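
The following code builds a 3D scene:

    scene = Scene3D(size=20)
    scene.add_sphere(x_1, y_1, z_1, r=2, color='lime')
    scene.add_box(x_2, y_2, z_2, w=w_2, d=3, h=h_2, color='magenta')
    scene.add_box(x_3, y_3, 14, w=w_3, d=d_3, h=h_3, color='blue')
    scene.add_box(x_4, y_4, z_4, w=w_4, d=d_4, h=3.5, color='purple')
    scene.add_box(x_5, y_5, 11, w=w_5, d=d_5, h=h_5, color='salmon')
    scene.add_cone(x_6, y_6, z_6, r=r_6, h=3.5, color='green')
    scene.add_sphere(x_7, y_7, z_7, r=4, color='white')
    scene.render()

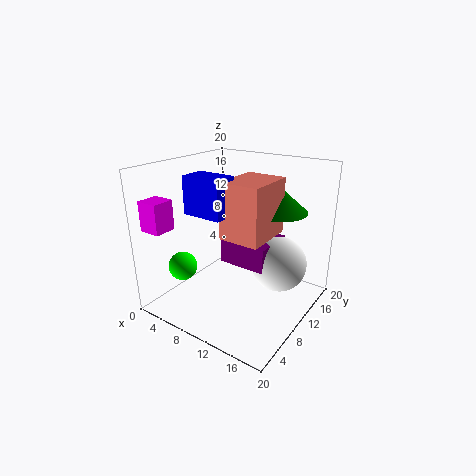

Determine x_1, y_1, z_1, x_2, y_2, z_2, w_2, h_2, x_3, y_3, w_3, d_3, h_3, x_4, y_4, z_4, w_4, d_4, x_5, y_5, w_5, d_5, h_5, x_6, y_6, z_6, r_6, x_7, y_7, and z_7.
x_1 = 4, y_1 = 5, z_1 = 6, x_2 = 1, y_2 = 1, z_2 = 12, w_2 = 3, h_2 = 4, x_3 = 5, y_3 = 5, w_3 = 5.5, d_3 = 3.5, h_3 = 5, x_4 = 7, y_4 = 10, z_4 = 5.5, w_4 = 7, d_4 = 6.5, x_5 = 9.5, y_5 = 6.5, w_5 = 5.5, d_5 = 7, h_5 = 7.5, x_6 = 14, y_6 = 14, z_6 = 13.5, r_6 = 4, x_7 = 14.5, y_7 = 14, z_7 = 5.5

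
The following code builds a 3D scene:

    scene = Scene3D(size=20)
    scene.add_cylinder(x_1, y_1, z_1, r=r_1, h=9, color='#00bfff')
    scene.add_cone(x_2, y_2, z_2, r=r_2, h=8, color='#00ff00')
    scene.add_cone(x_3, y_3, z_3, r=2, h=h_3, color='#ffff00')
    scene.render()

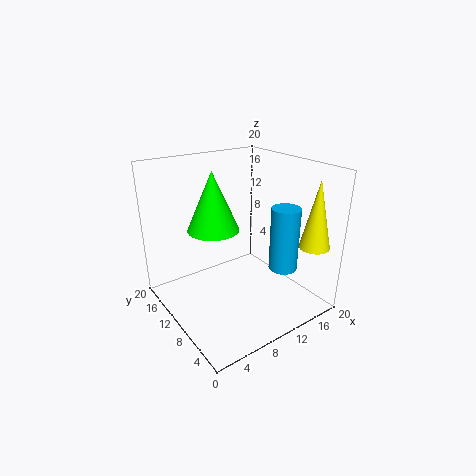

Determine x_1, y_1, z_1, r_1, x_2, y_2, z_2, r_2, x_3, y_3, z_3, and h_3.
x_1 = 15, y_1 = 6, z_1 = 5.5, r_1 = 2, x_2 = 7, y_2 = 11.5, z_2 = 11.5, r_2 = 3.5, x_3 = 16.5, y_3 = 2, z_3 = 10, h_3 = 9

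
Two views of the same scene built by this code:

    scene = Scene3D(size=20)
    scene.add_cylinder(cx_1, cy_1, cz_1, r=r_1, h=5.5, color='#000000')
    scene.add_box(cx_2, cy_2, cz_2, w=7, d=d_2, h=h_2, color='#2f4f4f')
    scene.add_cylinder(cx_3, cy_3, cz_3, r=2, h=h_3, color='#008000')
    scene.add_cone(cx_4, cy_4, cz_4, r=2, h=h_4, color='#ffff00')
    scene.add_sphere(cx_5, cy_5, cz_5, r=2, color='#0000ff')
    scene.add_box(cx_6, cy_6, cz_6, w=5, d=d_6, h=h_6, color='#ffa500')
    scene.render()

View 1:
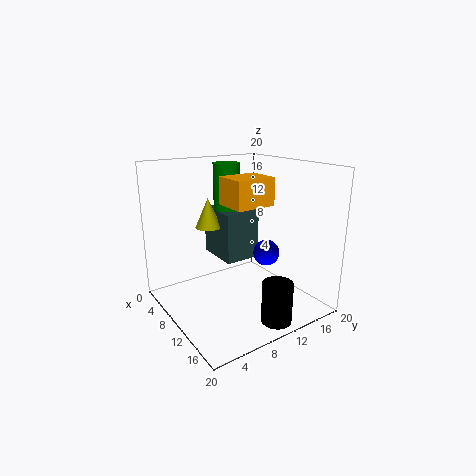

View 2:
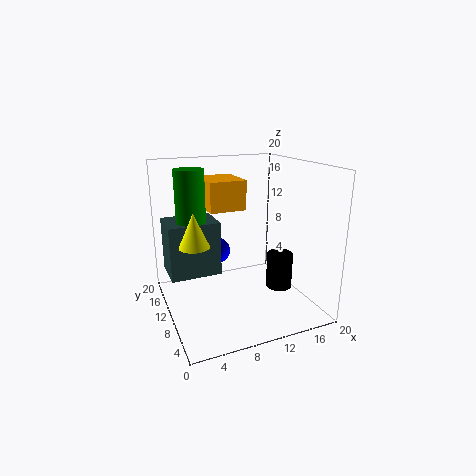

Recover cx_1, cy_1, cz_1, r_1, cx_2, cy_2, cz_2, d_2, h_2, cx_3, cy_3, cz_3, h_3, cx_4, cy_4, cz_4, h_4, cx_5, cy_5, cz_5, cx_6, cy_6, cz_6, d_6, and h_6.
cx_1 = 17.5
cy_1 = 11
cz_1 = 0.5
r_1 = 2
cx_2 = 0.5
cy_2 = 10
cz_2 = 5
d_2 = 5.5
h_2 = 7.5
cx_3 = 4
cy_3 = 12
cz_3 = 11
h_3 = 8.5
cx_4 = 3.5
cy_4 = 9
cz_4 = 10
h_4 = 4.5
cx_5 = 9
cy_5 = 16
cz_5 = 6
cx_6 = 6
cy_6 = 9.5
cz_6 = 14
d_6 = 6
h_6 = 4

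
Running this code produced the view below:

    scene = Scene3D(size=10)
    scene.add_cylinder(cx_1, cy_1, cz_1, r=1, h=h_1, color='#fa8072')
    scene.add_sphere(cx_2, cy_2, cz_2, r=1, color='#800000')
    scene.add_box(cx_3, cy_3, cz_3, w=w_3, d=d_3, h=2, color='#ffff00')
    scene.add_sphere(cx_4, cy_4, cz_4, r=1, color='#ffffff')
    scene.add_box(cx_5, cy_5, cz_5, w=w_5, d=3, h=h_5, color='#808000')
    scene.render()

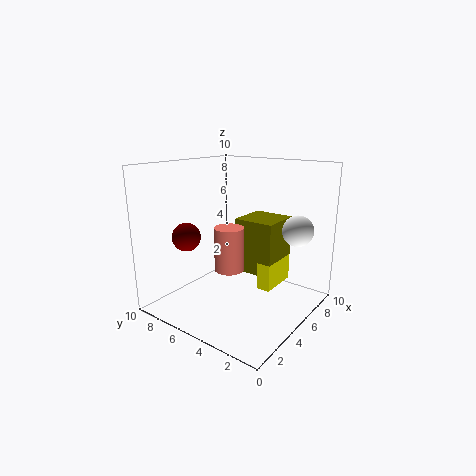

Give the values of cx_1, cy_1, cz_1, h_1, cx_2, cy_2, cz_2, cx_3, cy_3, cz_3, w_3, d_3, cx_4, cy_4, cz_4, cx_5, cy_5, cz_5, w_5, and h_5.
cx_1 = 4; cy_1 = 5; cz_1 = 3; h_1 = 3; cx_2 = 3; cy_2 = 8; cz_2 = 5; cx_3 = 6; cy_3 = 3; cz_3 = 1; w_3 = 3; d_3 = 1; cx_4 = 6; cy_4 = 1; cz_4 = 6; cx_5 = 6; cy_5 = 3; cz_5 = 2; w_5 = 3; h_5 = 4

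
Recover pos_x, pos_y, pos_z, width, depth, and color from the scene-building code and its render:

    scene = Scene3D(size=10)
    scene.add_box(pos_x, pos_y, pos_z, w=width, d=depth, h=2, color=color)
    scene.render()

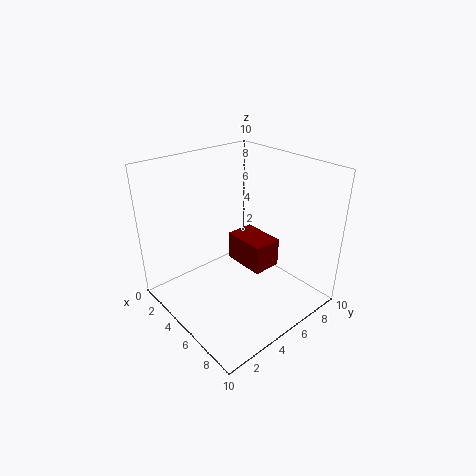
pos_x = 4; pos_y = 5; pos_z = 3; width = 3; depth = 2; color = 'maroon'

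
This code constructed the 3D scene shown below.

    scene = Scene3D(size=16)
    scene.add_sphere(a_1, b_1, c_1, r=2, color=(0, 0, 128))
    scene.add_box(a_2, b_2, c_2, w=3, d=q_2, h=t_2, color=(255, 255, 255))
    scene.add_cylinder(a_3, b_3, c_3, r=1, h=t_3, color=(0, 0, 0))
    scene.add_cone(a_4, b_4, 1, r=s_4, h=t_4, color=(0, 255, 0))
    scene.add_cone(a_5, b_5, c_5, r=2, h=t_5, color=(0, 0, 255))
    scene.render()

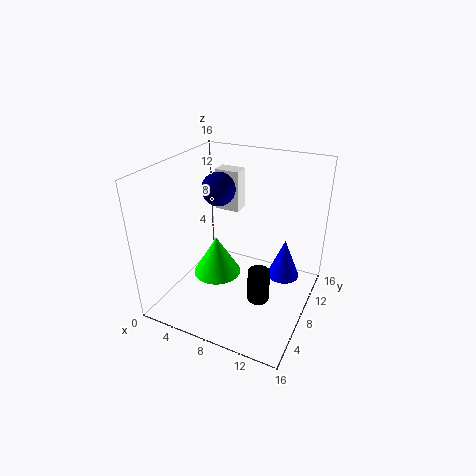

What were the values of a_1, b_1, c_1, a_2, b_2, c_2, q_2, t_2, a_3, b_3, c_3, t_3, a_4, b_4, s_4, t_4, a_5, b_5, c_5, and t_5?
a_1 = 4
b_1 = 11
c_1 = 12
a_2 = 3
b_2 = 12
c_2 = 9
q_2 = 2
t_2 = 5
a_3 = 13
b_3 = 2
c_3 = 6
t_3 = 3
a_4 = 4
b_4 = 10
s_4 = 3
t_4 = 5
a_5 = 12
b_5 = 13
c_5 = 1
t_5 = 5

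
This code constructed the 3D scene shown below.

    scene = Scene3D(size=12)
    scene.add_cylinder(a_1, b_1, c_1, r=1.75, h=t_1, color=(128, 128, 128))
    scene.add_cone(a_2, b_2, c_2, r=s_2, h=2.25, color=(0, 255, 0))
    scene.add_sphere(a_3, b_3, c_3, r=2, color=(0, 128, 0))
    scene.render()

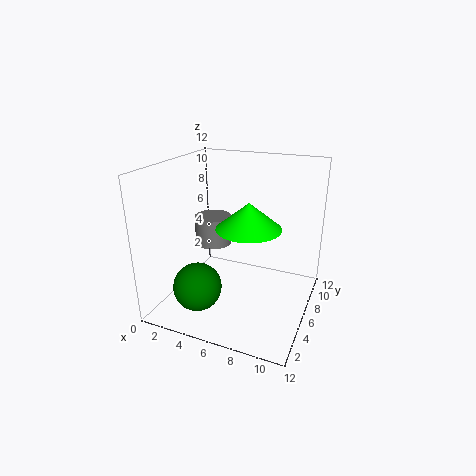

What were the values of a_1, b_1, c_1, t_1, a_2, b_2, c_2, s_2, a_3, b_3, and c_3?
a_1 = 2, b_1 = 9.25, c_1 = 3.5, t_1 = 2.75, a_2 = 6.75, b_2 = 6.5, c_2 = 6.75, s_2 = 2.75, a_3 = 3.5, b_3 = 3.25, c_3 = 2.25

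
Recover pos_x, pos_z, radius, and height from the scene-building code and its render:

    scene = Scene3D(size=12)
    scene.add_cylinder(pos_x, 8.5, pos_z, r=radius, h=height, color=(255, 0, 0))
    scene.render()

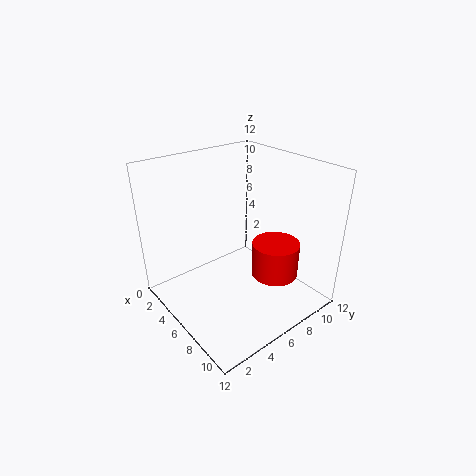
pos_x = 8
pos_z = 2.5
radius = 2
height = 3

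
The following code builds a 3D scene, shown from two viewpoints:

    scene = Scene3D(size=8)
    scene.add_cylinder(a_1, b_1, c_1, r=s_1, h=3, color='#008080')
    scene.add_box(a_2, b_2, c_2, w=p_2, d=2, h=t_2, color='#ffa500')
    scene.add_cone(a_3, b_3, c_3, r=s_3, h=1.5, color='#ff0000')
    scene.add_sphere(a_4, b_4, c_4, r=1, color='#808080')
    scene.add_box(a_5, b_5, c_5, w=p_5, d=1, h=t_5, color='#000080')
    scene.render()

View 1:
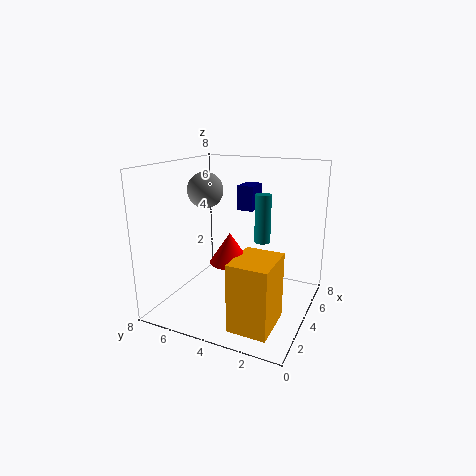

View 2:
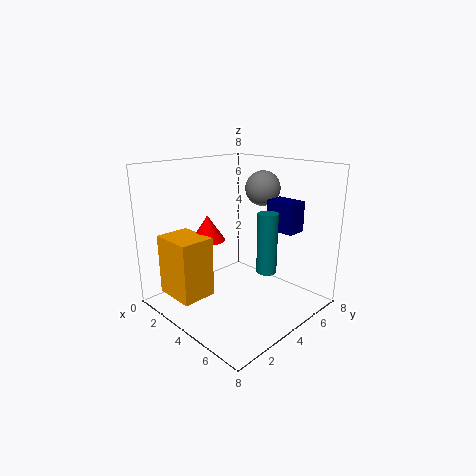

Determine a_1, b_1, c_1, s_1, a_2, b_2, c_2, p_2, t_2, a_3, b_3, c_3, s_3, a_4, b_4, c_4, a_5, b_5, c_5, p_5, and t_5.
a_1 = 6.5, b_1 = 3.5, c_1 = 3, s_1 = 0.5, a_2 = 0.5, b_2 = 1, c_2 = 0.5, p_2 = 2.5, t_2 = 3.5, a_3 = 2, b_3 = 3.5, c_3 = 3.5, s_3 = 1, a_4 = 4, b_4 = 6, c_4 = 6.5, a_5 = 6, b_5 = 4, c_5 = 5, p_5 = 1.5, t_5 = 1.5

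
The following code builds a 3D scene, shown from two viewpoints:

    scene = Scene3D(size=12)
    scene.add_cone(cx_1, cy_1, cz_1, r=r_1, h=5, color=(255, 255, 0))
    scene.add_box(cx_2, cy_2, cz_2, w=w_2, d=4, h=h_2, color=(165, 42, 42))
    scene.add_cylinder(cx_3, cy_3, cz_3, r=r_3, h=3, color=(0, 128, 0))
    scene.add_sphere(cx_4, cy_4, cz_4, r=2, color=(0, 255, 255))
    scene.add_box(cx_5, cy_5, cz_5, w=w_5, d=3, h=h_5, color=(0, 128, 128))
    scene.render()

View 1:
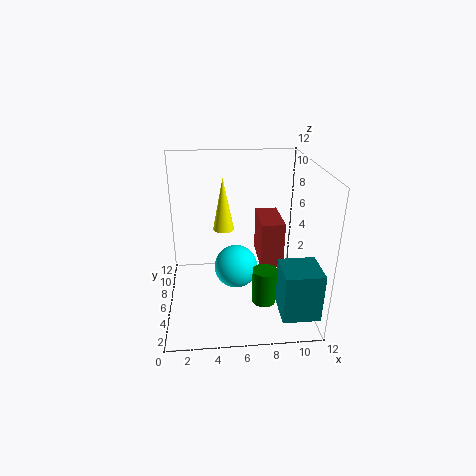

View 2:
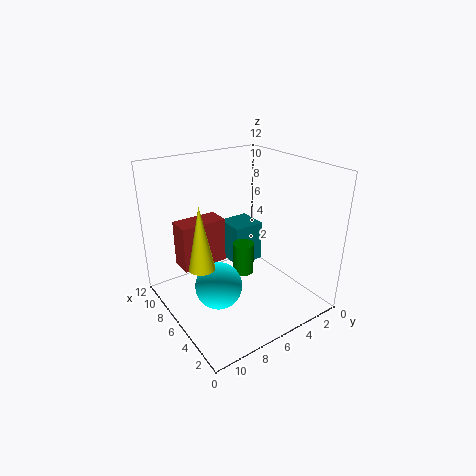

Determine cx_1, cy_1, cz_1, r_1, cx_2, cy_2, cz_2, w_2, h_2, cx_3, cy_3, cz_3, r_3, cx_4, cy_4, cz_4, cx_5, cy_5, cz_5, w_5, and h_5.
cx_1 = 5; cy_1 = 10; cz_1 = 5; r_1 = 1; cx_2 = 8; cy_2 = 6; cz_2 = 3; w_2 = 2; h_2 = 4; cx_3 = 8; cy_3 = 4; cz_3 = 1; r_3 = 1; cx_4 = 6; cy_4 = 8; cz_4 = 2; cx_5 = 9; cy_5 = 1; cz_5 = 1; w_5 = 3; h_5 = 4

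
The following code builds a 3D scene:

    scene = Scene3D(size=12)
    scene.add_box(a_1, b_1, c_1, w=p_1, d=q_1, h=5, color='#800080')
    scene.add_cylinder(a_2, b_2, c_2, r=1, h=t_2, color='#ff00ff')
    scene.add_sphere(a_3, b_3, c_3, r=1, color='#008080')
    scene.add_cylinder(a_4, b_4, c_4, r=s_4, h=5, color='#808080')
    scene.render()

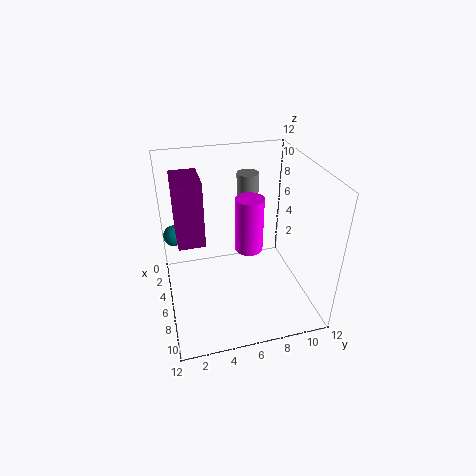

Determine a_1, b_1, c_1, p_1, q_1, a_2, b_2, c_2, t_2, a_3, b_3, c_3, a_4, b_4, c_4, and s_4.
a_1 = 5; b_1 = 1; c_1 = 7; p_1 = 3; q_1 = 2; a_2 = 9; b_2 = 6; c_2 = 7; t_2 = 4; a_3 = 1; b_3 = 1; c_3 = 4; a_4 = 2; b_4 = 8; c_4 = 5; s_4 = 1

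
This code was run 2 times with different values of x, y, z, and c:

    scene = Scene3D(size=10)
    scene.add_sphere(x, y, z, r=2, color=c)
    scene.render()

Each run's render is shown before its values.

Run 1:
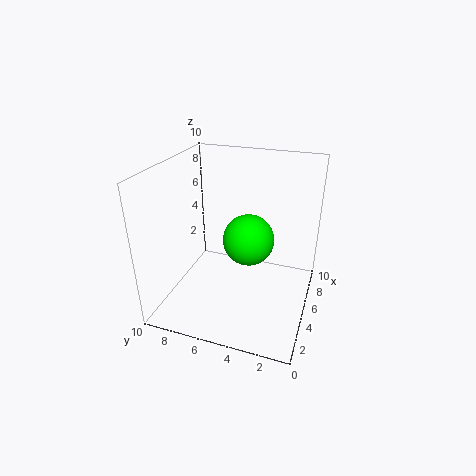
x = 7.5; y = 5; z = 3.5; c = 'lime'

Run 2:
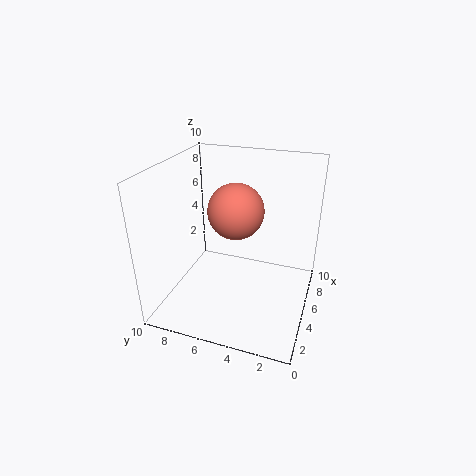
x = 6; y = 5.5; z = 6.5; c = 'salmon'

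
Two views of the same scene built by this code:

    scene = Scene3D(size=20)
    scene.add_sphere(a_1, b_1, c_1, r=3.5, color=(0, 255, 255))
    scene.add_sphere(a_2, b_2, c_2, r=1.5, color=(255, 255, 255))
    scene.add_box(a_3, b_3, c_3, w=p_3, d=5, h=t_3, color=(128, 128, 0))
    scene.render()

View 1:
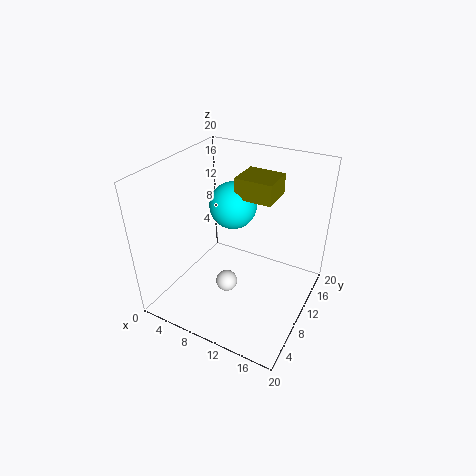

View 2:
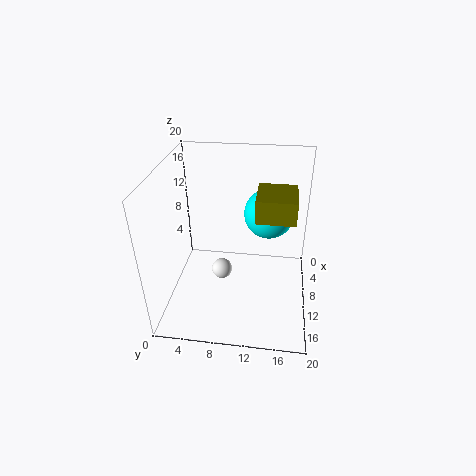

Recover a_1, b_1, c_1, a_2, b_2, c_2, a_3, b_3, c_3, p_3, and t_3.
a_1 = 7; b_1 = 14; c_1 = 12.5; a_2 = 9.5; b_2 = 7.5; c_2 = 4; a_3 = 8; b_3 = 12.5; c_3 = 14.5; p_3 = 5.5; t_3 = 3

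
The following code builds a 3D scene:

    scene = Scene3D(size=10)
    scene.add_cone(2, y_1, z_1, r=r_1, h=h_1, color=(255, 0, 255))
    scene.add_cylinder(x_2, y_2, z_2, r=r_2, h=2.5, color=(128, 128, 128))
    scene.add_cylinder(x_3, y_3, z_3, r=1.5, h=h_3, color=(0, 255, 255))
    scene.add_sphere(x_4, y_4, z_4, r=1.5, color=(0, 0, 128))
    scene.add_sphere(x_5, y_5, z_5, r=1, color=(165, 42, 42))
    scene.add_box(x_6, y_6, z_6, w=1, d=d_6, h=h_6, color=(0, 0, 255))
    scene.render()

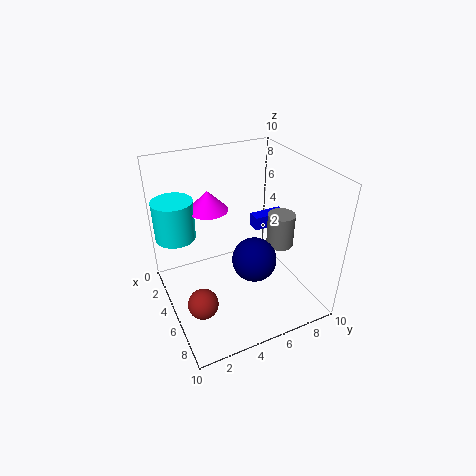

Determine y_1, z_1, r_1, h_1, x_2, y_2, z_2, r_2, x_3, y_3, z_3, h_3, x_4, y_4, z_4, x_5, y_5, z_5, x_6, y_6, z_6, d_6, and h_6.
y_1 = 4; z_1 = 6; r_1 = 1.5; h_1 = 1.5; x_2 = 5; y_2 = 8.5; z_2 = 3.5; r_2 = 1; x_3 = 1.5; y_3 = 1.5; z_3 = 4; h_3 = 3; x_4 = 6.5; y_4 = 5.5; z_4 = 4; x_5 = 7; y_5 = 1.5; z_5 = 2; x_6 = 3; y_6 = 7; z_6 = 4.5; d_6 = 2.5; h_6 = 1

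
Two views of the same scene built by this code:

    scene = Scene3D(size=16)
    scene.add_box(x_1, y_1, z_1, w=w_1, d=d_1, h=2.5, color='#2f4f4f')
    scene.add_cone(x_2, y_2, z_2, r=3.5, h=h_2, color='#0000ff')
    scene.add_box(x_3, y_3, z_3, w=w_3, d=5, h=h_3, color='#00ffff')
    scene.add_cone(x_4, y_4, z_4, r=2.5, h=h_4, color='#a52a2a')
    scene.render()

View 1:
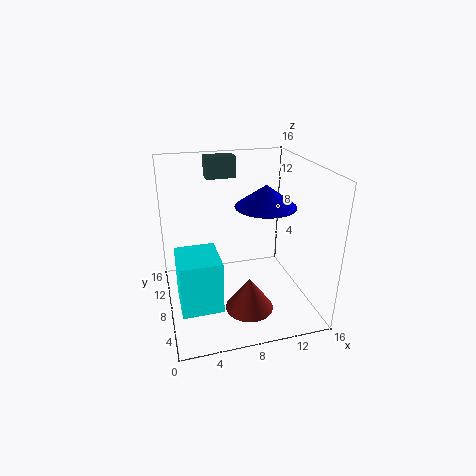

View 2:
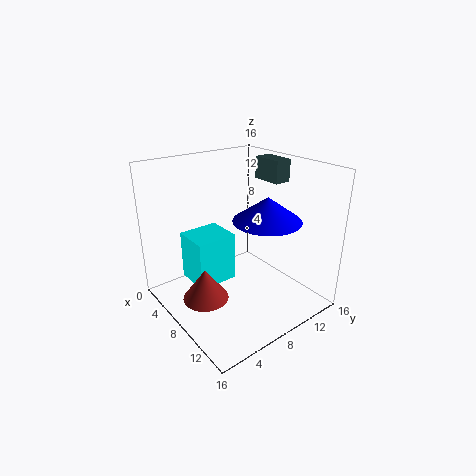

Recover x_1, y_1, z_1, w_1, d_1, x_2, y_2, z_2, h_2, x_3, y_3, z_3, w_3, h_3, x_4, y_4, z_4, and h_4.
x_1 = 5.5
y_1 = 12.5
z_1 = 13.5
w_1 = 3.5
d_1 = 2
x_2 = 11.5
y_2 = 9
z_2 = 11
h_2 = 2.5
x_3 = 1
y_3 = 4.5
z_3 = 1
w_3 = 4.5
h_3 = 6
x_4 = 8
y_4 = 3.5
z_4 = 2
h_4 = 3.5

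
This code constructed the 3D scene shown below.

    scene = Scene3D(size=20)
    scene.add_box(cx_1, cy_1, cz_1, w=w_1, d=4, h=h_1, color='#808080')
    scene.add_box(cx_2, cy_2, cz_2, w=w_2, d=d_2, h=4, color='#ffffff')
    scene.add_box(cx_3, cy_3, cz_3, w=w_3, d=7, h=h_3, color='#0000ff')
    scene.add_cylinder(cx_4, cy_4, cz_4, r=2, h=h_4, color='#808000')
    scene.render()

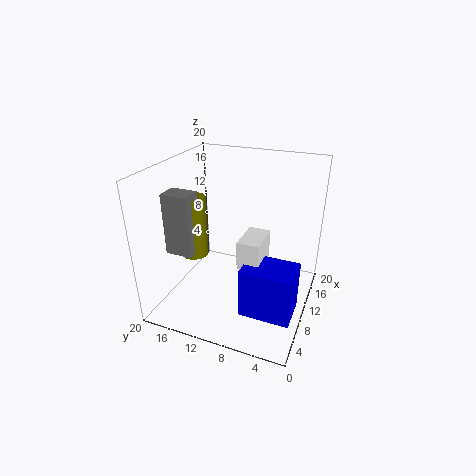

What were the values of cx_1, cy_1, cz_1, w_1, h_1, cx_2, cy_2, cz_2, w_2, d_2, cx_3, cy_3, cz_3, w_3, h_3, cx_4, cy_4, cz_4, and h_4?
cx_1 = 7
cy_1 = 16
cz_1 = 7
w_1 = 3
h_1 = 9
cx_2 = 7
cy_2 = 6
cz_2 = 7
w_2 = 5
d_2 = 3
cx_3 = 5
cy_3 = 1
cz_3 = 1
w_3 = 5
h_3 = 7
cx_4 = 10
cy_4 = 17
cz_4 = 6
h_4 = 9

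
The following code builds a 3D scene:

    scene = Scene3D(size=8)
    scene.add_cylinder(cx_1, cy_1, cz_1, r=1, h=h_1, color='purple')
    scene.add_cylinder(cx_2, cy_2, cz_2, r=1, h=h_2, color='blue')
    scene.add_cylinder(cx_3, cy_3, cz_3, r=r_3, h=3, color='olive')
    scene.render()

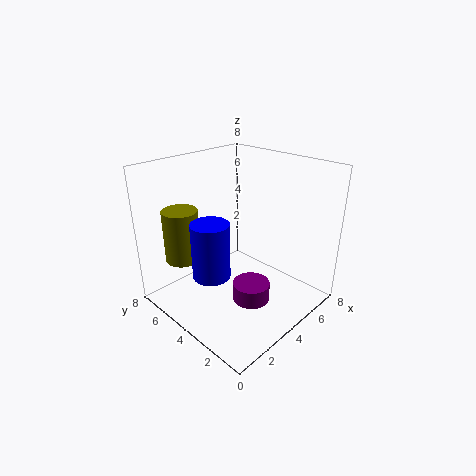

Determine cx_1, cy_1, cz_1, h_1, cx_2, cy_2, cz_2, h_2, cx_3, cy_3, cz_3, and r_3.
cx_1 = 3.5
cy_1 = 2.5
cz_1 = 1
h_1 = 1
cx_2 = 2
cy_2 = 4
cz_2 = 2.5
h_2 = 3
cx_3 = 2
cy_3 = 6.5
cz_3 = 2.5
r_3 = 1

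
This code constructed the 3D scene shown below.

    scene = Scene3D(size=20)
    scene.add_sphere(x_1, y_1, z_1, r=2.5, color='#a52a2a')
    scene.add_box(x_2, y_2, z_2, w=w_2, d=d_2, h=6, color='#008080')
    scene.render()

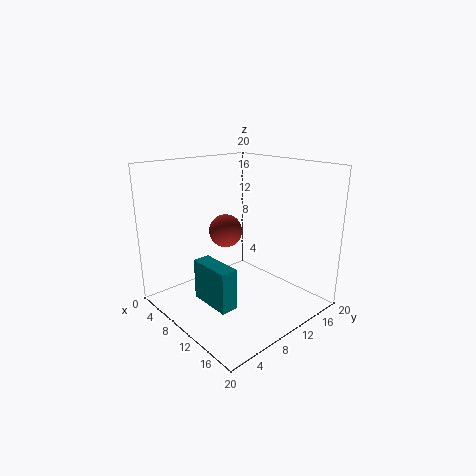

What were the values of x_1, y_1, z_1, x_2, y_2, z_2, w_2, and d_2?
x_1 = 5.5
y_1 = 11.5
z_1 = 9.5
x_2 = 5.5
y_2 = 5.5
z_2 = 0.5
w_2 = 6.5
d_2 = 2.5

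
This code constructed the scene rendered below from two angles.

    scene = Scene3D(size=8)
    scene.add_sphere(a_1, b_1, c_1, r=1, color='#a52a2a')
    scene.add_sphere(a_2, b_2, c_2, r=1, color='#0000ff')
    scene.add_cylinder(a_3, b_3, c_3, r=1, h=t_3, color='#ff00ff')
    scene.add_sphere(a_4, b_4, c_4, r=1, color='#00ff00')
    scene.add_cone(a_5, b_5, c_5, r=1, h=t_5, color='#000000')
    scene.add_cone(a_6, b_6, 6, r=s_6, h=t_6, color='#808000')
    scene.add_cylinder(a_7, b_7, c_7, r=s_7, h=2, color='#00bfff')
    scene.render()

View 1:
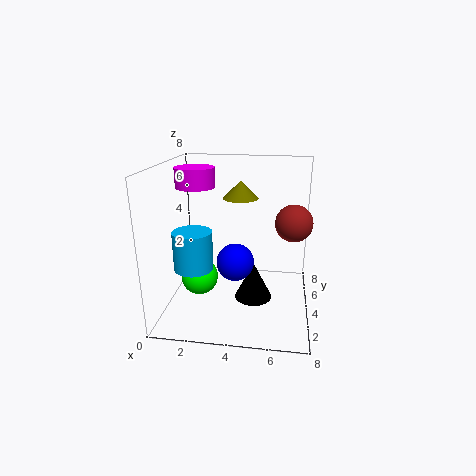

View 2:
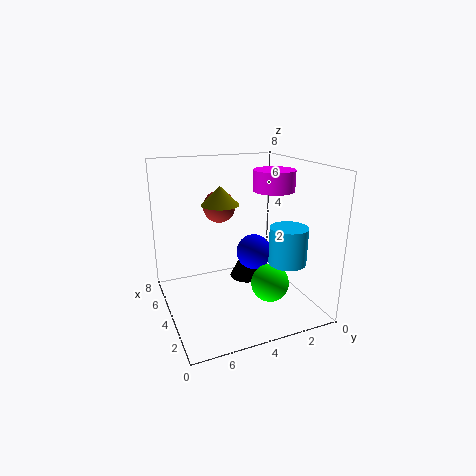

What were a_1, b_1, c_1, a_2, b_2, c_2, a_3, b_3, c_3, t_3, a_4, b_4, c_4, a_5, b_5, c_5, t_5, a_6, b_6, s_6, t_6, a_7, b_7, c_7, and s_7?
a_1 = 7, b_1 = 4, c_1 = 5, a_2 = 4, b_2 = 3, c_2 = 3, a_3 = 2, b_3 = 3, c_3 = 7, t_3 = 1, a_4 = 2, b_4 = 3, c_4 = 2, a_5 = 5, b_5 = 3, c_5 = 1, t_5 = 2, a_6 = 4, b_6 = 5, s_6 = 1, t_6 = 1, a_7 = 2, b_7 = 2, c_7 = 3, s_7 = 1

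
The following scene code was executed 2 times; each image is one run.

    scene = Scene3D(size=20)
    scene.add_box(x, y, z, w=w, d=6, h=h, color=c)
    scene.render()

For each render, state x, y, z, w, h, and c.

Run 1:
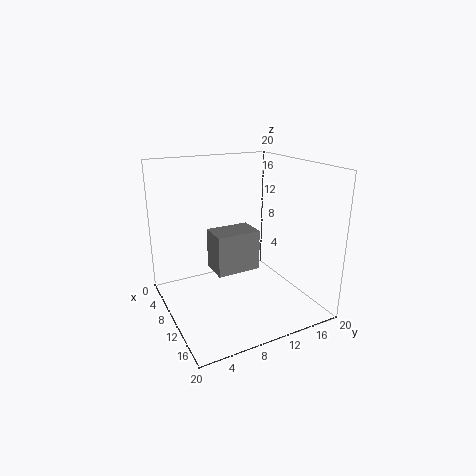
x = 8.5; y = 6; z = 6; w = 4; h = 5.5; c = 'gray'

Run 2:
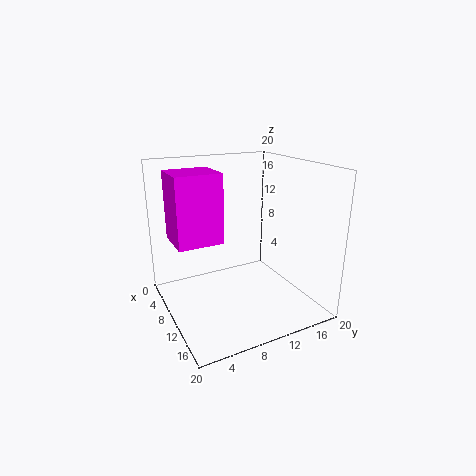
x = 6.5; y = 1; z = 10.5; w = 5.5; h = 9; c = 'magenta'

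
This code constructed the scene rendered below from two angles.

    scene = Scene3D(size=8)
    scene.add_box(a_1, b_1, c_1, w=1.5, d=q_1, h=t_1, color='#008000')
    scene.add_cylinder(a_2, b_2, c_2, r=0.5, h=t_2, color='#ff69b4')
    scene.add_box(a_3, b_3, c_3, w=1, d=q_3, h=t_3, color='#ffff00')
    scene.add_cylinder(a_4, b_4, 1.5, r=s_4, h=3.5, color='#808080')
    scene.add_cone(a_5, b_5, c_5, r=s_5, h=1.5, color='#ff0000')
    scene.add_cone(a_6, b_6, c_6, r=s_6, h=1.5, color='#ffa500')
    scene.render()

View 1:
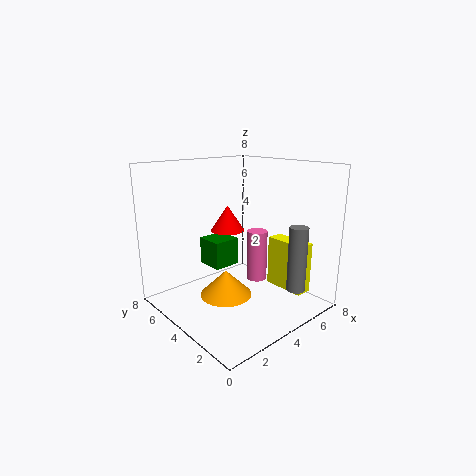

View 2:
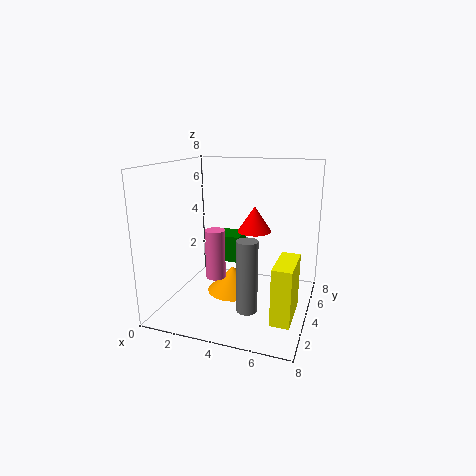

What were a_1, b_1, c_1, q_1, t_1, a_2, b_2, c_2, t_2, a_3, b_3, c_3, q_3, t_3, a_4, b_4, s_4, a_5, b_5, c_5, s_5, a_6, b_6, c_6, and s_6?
a_1 = 2.5; b_1 = 4; c_1 = 2.5; q_1 = 1.5; t_1 = 1.5; a_2 = 3.5; b_2 = 2; c_2 = 2.5; t_2 = 2.5; a_3 = 6.5; b_3 = 1.5; c_3 = 0.5; q_3 = 2.5; t_3 = 3; a_4 = 5.5; b_4 = 1; s_4 = 0.5; a_5 = 4.5; b_5 = 5.5; c_5 = 4; s_5 = 1; a_6 = 3.5; b_6 = 4.5; c_6 = 0.5; s_6 = 1.5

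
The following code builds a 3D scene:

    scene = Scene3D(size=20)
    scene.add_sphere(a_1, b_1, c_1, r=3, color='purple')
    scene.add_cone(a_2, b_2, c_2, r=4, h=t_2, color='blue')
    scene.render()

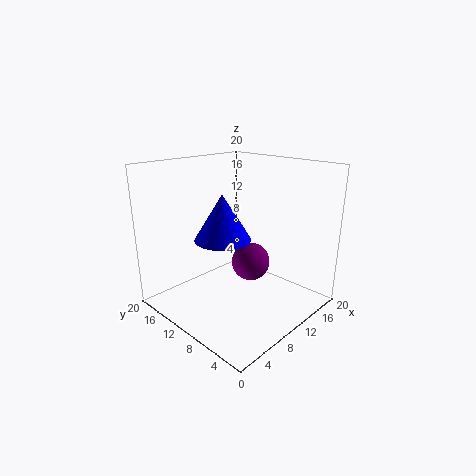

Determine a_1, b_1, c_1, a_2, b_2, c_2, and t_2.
a_1 = 15, b_1 = 12, c_1 = 4, a_2 = 9, b_2 = 12, c_2 = 9.5, t_2 = 6.5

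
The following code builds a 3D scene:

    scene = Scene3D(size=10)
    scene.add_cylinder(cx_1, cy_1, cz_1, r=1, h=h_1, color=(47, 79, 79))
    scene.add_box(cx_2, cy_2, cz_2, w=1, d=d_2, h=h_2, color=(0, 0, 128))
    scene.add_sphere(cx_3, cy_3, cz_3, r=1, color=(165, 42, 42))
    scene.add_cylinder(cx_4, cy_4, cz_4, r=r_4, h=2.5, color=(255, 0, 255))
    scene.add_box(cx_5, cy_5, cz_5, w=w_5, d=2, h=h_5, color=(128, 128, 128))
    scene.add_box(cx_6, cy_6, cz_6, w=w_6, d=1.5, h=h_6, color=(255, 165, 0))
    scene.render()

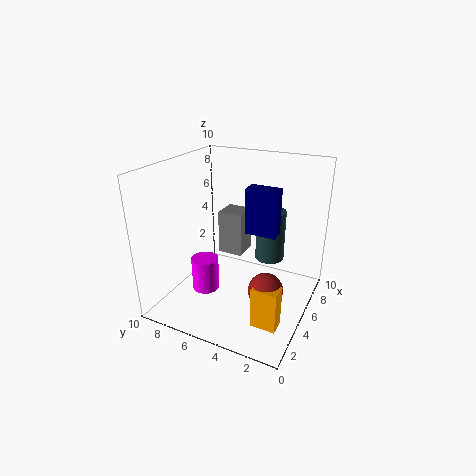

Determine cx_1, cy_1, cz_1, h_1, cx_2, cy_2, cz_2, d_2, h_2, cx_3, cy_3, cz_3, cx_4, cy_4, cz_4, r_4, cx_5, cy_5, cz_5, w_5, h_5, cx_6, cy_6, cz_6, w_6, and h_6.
cx_1 = 6
cy_1 = 3
cz_1 = 3.5
h_1 = 3.5
cx_2 = 4
cy_2 = 2
cz_2 = 6
d_2 = 2
h_2 = 3
cx_3 = 1.5
cy_3 = 1.5
cz_3 = 4
cx_4 = 4.5
cy_4 = 7.5
cz_4 = 0.5
r_4 = 1
cx_5 = 7.5
cy_5 = 6
cz_5 = 2
w_5 = 2
h_5 = 3.5
cx_6 = 0.5
cy_6 = 0.5
cz_6 = 2
w_6 = 1
h_6 = 2.5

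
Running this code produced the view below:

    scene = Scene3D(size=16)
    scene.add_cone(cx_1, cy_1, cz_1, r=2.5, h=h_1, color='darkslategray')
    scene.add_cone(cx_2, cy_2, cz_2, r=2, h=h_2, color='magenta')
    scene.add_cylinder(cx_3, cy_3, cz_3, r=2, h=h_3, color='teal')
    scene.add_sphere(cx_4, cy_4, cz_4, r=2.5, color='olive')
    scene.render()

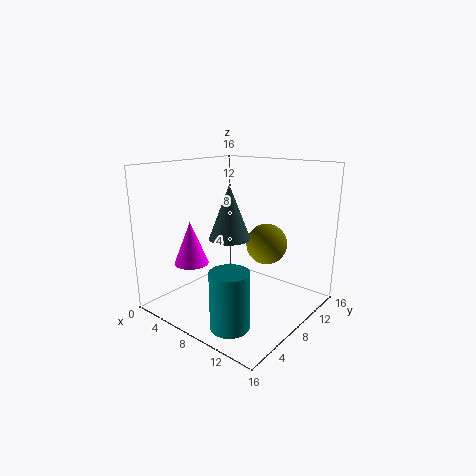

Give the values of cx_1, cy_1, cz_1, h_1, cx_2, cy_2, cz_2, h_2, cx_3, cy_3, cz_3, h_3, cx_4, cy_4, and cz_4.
cx_1 = 5.5, cy_1 = 9.5, cz_1 = 7, h_1 = 6.5, cx_2 = 3, cy_2 = 5.5, cz_2 = 4.5, h_2 = 5, cx_3 = 11, cy_3 = 3, cz_3 = 0.5, h_3 = 6, cx_4 = 8.5, cy_4 = 13, cz_4 = 6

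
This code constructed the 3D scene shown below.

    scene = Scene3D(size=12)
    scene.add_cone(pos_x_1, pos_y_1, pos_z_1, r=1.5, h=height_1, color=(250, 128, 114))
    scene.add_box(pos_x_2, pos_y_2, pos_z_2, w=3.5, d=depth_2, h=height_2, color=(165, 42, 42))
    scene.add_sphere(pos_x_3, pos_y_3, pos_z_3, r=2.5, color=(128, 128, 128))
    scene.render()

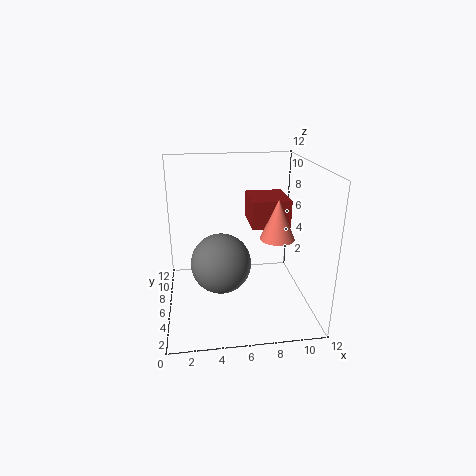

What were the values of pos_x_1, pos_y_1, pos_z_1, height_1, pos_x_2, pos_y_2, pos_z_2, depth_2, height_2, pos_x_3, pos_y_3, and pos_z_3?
pos_x_1 = 9.5; pos_y_1 = 6.5; pos_z_1 = 5.5; height_1 = 3.5; pos_x_2 = 7.5; pos_y_2 = 7.5; pos_z_2 = 6; depth_2 = 4; height_2 = 2.5; pos_x_3 = 4.5; pos_y_3 = 5.5; pos_z_3 = 4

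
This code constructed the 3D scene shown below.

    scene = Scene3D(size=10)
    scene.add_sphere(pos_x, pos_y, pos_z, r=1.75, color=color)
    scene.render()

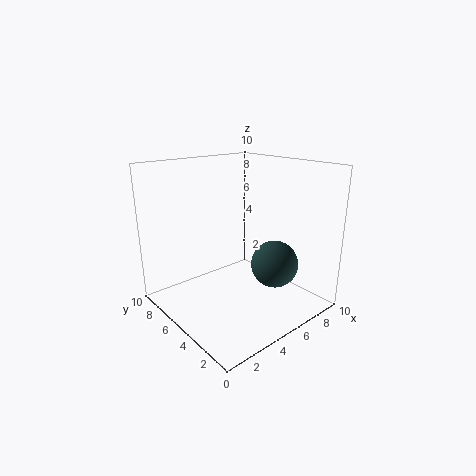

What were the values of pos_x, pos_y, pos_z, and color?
pos_x = 7.75
pos_y = 4
pos_z = 2.5
color = 'darkslategray'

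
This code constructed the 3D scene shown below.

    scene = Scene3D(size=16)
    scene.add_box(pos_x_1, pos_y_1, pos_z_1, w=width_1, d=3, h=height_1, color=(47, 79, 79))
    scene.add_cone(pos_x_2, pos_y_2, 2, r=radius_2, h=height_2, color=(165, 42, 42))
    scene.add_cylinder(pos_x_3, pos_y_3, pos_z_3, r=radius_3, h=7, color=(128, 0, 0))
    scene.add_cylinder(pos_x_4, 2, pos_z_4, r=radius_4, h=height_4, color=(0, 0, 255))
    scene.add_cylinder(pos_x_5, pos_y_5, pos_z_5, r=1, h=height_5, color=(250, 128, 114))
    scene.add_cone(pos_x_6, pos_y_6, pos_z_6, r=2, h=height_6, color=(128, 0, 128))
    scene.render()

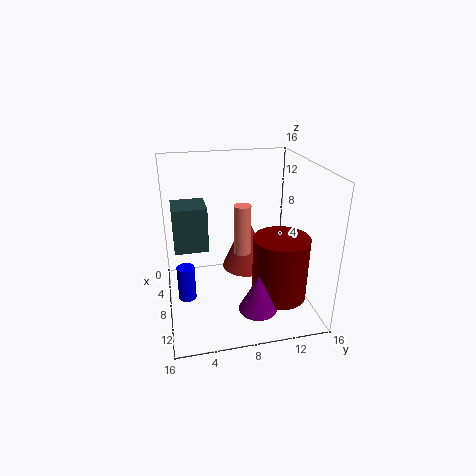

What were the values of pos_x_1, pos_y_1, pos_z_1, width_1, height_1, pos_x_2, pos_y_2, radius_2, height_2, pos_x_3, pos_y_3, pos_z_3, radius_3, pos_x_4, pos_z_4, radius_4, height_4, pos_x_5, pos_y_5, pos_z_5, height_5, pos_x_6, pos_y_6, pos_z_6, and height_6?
pos_x_1 = 11
pos_y_1 = 1
pos_z_1 = 10
width_1 = 3
height_1 = 4
pos_x_2 = 4
pos_y_2 = 10
radius_2 = 3
height_2 = 7
pos_x_3 = 11
pos_y_3 = 12
pos_z_3 = 2
radius_3 = 3
pos_x_4 = 8
pos_z_4 = 1
radius_4 = 1
height_4 = 4
pos_x_5 = 6
pos_y_5 = 9
pos_z_5 = 5
height_5 = 6
pos_x_6 = 13
pos_y_6 = 9
pos_z_6 = 2
height_6 = 4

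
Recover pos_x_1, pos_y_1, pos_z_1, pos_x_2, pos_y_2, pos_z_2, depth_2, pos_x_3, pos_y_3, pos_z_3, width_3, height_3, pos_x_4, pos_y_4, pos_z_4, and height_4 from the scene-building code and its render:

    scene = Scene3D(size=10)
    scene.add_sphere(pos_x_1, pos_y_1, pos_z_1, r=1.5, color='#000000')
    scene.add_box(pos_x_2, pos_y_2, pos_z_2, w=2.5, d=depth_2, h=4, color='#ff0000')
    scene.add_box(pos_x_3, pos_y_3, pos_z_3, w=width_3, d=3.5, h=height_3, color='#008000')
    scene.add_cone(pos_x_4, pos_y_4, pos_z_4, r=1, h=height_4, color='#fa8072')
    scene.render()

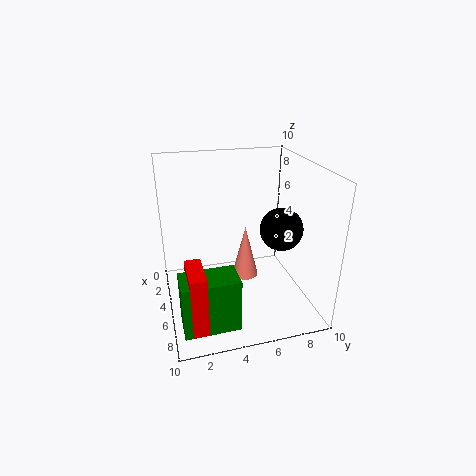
pos_x_1 = 5.5, pos_y_1 = 8, pos_z_1 = 5.5, pos_x_2 = 7, pos_y_2 = 1, pos_z_2 = 1, depth_2 = 1, pos_x_3 = 7.5, pos_y_3 = 0.5, pos_z_3 = 1, width_3 = 2, height_3 = 3.5, pos_x_4 = 3.5, pos_y_4 = 6, pos_z_4 = 1, height_4 = 4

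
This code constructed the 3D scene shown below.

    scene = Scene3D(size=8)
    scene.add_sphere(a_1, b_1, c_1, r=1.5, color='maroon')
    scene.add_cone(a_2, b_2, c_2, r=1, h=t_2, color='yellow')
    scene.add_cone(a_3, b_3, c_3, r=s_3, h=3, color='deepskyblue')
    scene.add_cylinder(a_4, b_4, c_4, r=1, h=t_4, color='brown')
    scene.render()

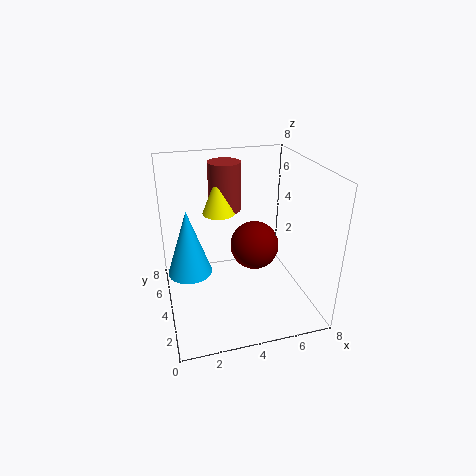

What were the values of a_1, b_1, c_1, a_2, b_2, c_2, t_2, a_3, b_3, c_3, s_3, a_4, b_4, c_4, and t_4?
a_1 = 5.5; b_1 = 5.5; c_1 = 2.5; a_2 = 3.5; b_2 = 6.5; c_2 = 4.5; t_2 = 2.5; a_3 = 1; b_3 = 1.5; c_3 = 4; s_3 = 1; a_4 = 4; b_4 = 7; c_4 = 4.5; t_4 = 3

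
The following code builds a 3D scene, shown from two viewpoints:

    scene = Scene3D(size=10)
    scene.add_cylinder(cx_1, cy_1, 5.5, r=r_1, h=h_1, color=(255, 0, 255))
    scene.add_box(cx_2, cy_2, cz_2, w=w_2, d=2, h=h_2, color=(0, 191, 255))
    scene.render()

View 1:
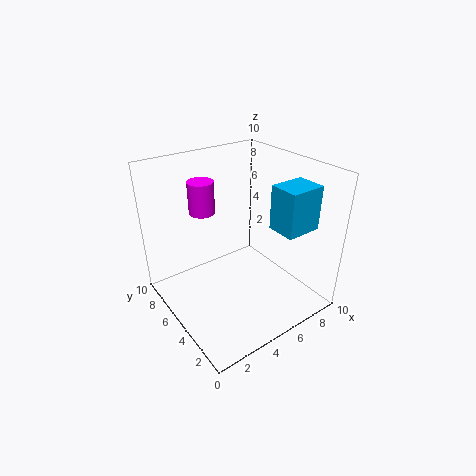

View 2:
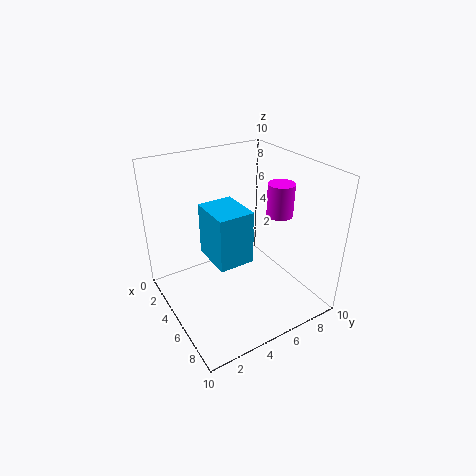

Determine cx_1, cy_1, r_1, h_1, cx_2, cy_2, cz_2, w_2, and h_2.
cx_1 = 4.5; cy_1 = 9; r_1 = 1; h_1 = 2.5; cx_2 = 6.5; cy_2 = 1.5; cz_2 = 6; w_2 = 2.5; h_2 = 3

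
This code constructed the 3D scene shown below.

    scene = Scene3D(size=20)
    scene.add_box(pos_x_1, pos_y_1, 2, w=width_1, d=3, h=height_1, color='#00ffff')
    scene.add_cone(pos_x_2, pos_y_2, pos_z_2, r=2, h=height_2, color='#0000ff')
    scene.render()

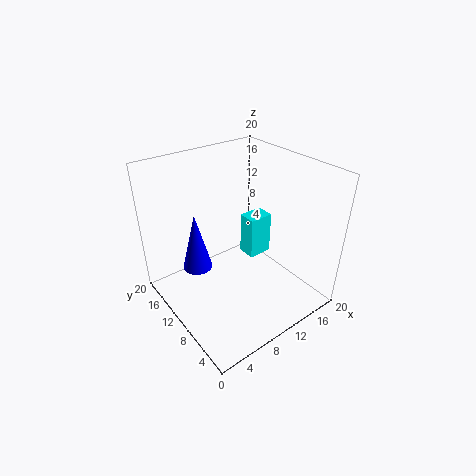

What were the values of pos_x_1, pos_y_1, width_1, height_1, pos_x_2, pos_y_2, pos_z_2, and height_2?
pos_x_1 = 15.5
pos_y_1 = 13.5
width_1 = 4
height_1 = 7
pos_x_2 = 4.5
pos_y_2 = 12
pos_z_2 = 6.5
height_2 = 8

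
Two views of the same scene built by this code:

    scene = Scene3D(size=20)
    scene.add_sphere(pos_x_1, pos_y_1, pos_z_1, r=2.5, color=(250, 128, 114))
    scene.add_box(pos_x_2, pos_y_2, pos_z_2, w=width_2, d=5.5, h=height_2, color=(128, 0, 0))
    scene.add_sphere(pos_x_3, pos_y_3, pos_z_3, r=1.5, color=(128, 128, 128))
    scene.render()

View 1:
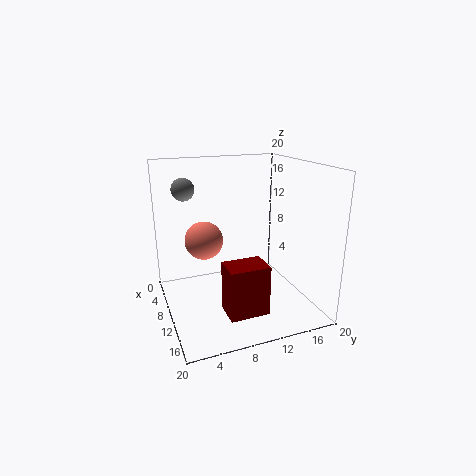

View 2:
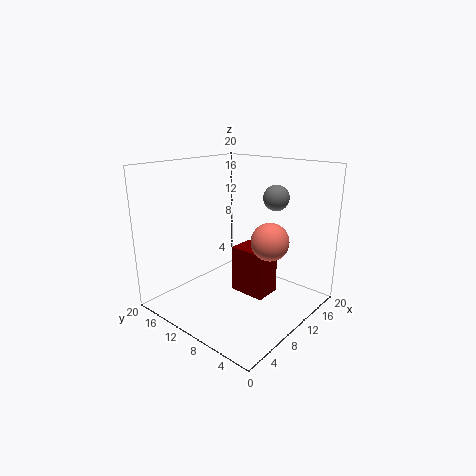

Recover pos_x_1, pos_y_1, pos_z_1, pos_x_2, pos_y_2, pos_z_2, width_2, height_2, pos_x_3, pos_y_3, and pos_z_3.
pos_x_1 = 10.5
pos_y_1 = 5
pos_z_1 = 10.5
pos_x_2 = 11.5
pos_y_2 = 7
pos_z_2 = 0.5
width_2 = 4
height_2 = 7
pos_x_3 = 8.5
pos_y_3 = 3
pos_z_3 = 17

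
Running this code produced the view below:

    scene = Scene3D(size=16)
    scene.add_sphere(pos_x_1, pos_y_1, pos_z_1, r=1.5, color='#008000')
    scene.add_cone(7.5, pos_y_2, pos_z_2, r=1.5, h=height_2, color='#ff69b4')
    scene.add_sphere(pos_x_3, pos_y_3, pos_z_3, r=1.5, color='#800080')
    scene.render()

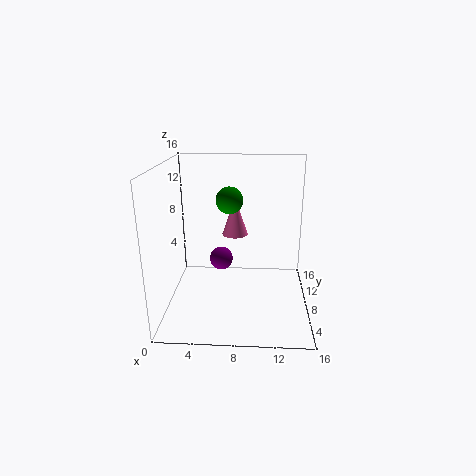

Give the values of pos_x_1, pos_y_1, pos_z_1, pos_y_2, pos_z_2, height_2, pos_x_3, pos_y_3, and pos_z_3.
pos_x_1 = 7; pos_y_1 = 9; pos_z_1 = 12; pos_y_2 = 10.5; pos_z_2 = 7.5; height_2 = 4.5; pos_x_3 = 5.5; pos_y_3 = 13; pos_z_3 = 3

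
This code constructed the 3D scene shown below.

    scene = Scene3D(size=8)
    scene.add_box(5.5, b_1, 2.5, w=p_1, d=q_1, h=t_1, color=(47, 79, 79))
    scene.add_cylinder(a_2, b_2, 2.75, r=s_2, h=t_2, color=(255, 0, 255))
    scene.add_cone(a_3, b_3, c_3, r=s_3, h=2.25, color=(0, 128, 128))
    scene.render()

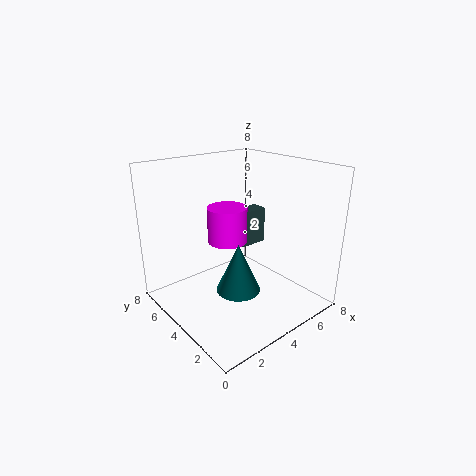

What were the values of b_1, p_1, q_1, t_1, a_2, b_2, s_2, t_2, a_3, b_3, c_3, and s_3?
b_1 = 5.25, p_1 = 1.75, q_1 = 1, t_1 = 2.25, a_2 = 5, b_2 = 6.25, s_2 = 1.25, t_2 = 2.25, a_3 = 1.75, b_3 = 1.25, c_3 = 3, s_3 = 1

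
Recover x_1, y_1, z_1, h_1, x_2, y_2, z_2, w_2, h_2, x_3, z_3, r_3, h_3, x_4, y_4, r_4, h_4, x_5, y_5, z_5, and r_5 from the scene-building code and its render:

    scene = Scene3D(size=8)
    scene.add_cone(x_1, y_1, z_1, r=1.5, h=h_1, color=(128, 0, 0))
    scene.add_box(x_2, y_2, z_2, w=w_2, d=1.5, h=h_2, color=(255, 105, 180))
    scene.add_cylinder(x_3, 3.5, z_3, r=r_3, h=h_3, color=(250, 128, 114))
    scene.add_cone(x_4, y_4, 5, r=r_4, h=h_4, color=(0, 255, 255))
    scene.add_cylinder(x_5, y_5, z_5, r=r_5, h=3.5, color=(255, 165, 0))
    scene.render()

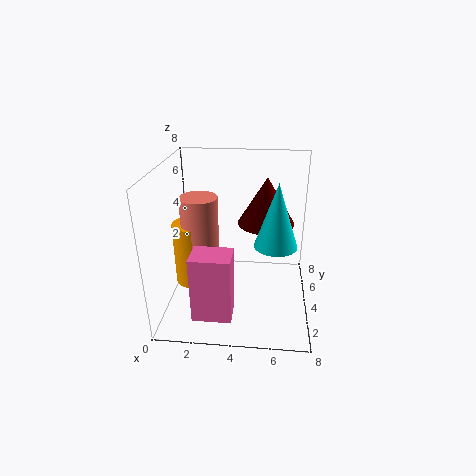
x_1 = 5.5
y_1 = 4
z_1 = 5
h_1 = 2.5
x_2 = 2
y_2 = 0.5
z_2 = 1
w_2 = 2
h_2 = 3.5
x_3 = 2
z_3 = 3.5
r_3 = 1
h_3 = 3
x_4 = 6
y_4 = 1.5
r_4 = 1
h_4 = 3
x_5 = 1.5
y_5 = 3.5
z_5 = 1.5
r_5 = 1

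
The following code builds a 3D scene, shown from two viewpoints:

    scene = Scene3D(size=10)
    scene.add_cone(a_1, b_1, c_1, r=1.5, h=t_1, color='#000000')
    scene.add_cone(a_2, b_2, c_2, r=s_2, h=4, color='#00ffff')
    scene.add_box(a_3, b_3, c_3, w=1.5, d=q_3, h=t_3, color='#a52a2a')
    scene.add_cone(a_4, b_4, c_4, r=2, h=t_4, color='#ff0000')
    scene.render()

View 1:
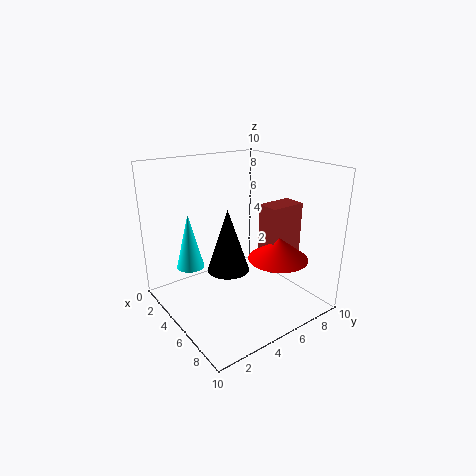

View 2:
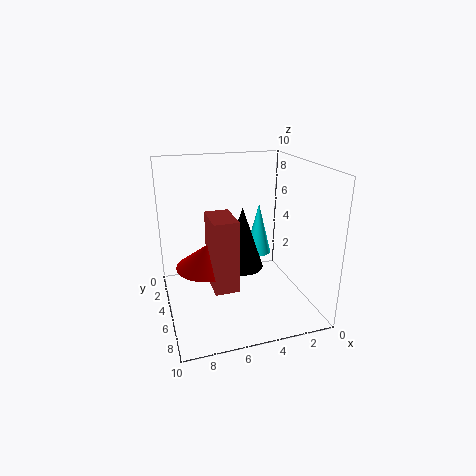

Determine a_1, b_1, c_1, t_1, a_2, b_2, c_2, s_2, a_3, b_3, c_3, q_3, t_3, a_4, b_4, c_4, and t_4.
a_1 = 4.5; b_1 = 4.5; c_1 = 2.5; t_1 = 4.5; a_2 = 2.5; b_2 = 2.5; c_2 = 2.5; s_2 = 1; a_3 = 6; b_3 = 6; c_3 = 3; q_3 = 2.5; t_3 = 4.5; a_4 = 7.5; b_4 = 6.5; c_4 = 4; t_4 = 1.5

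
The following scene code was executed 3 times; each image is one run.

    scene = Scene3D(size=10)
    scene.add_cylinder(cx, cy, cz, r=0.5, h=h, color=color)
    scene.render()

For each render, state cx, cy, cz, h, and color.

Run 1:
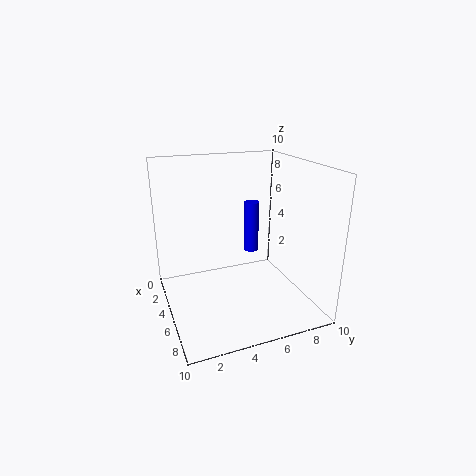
cx = 5, cy = 6, cz = 4, h = 3.5, color = 'blue'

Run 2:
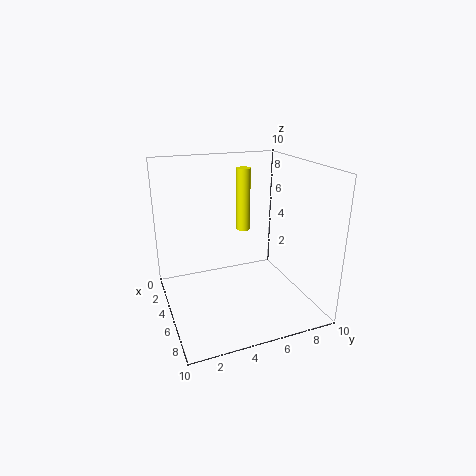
cx = 3.5, cy = 6, cz = 5, h = 4.5, color = 'yellow'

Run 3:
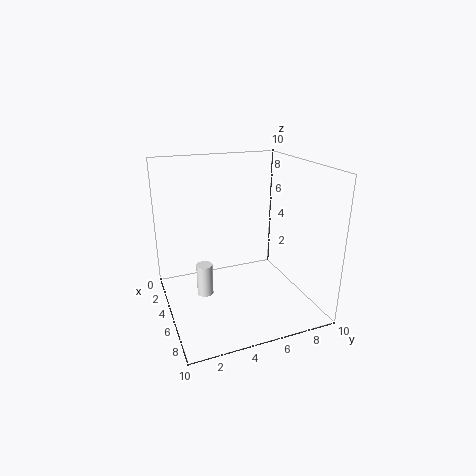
cx = 7, cy = 2, cz = 2.5, h = 2, color = 'white'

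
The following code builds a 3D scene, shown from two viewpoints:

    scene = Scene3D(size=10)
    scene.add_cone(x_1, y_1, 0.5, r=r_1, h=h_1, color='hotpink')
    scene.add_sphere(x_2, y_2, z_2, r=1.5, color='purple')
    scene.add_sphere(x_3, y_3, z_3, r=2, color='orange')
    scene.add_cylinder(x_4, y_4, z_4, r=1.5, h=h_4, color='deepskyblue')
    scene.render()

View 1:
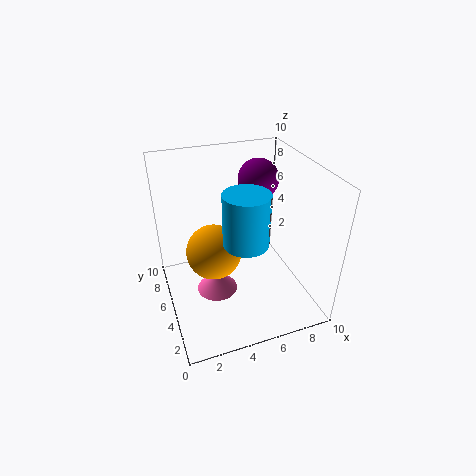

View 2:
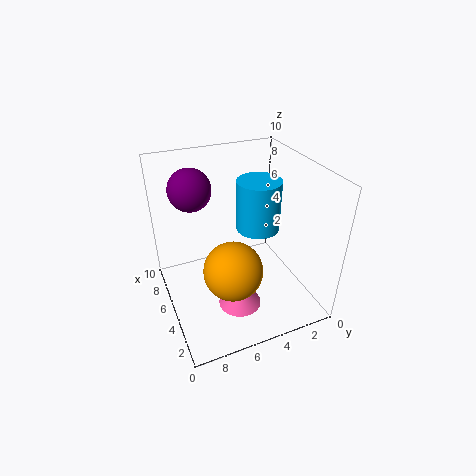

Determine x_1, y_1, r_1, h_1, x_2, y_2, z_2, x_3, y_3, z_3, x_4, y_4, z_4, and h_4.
x_1 = 3.5
y_1 = 5.5
r_1 = 1.5
h_1 = 1.5
x_2 = 7.5
y_2 = 7.5
z_2 = 8
x_3 = 3.5
y_3 = 6
z_3 = 3.5
x_4 = 5
y_4 = 3.5
z_4 = 5.5
h_4 = 3.5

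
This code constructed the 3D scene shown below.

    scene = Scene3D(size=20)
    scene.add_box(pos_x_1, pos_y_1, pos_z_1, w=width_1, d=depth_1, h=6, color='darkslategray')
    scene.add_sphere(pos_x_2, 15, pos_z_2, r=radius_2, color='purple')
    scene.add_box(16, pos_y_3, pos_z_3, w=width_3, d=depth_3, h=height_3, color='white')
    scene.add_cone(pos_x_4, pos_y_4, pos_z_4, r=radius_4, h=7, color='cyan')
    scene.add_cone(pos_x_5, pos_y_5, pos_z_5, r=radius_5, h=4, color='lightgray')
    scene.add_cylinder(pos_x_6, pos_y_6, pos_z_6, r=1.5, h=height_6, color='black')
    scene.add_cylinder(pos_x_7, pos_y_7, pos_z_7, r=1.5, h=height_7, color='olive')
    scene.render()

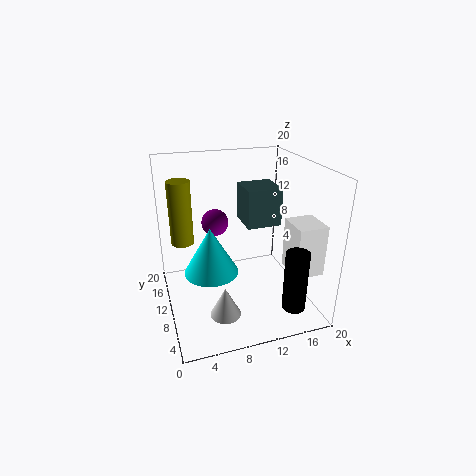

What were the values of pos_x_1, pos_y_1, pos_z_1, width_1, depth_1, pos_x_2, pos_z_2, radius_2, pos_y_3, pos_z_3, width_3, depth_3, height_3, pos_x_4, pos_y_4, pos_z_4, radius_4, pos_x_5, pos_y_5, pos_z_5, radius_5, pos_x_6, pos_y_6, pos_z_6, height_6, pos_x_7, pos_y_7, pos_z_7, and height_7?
pos_x_1 = 13
pos_y_1 = 14
pos_z_1 = 9
width_1 = 5.5
depth_1 = 5.5
pos_x_2 = 8
pos_z_2 = 10.5
radius_2 = 2
pos_y_3 = 3.5
pos_z_3 = 6
width_3 = 4
depth_3 = 4.5
height_3 = 7
pos_x_4 = 6.5
pos_y_4 = 12
pos_z_4 = 4
radius_4 = 4
pos_x_5 = 6.5
pos_y_5 = 4.5
pos_z_5 = 2
radius_5 = 2
pos_x_6 = 15
pos_y_6 = 2
pos_z_6 = 3
height_6 = 8
pos_x_7 = 2.5
pos_y_7 = 11
pos_z_7 = 10
height_7 = 8.5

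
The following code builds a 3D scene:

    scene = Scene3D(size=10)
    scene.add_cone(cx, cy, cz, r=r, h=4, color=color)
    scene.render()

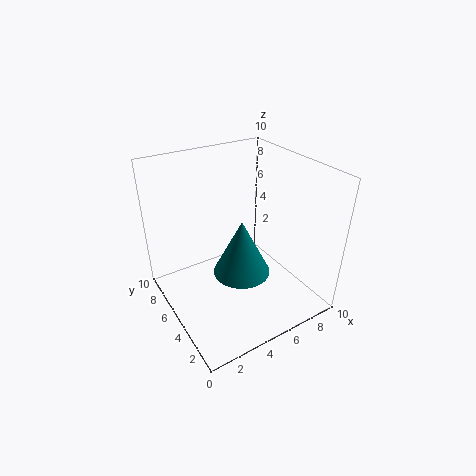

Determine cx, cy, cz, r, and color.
cx = 5; cy = 4.5; cz = 2.5; r = 2; color = 'teal'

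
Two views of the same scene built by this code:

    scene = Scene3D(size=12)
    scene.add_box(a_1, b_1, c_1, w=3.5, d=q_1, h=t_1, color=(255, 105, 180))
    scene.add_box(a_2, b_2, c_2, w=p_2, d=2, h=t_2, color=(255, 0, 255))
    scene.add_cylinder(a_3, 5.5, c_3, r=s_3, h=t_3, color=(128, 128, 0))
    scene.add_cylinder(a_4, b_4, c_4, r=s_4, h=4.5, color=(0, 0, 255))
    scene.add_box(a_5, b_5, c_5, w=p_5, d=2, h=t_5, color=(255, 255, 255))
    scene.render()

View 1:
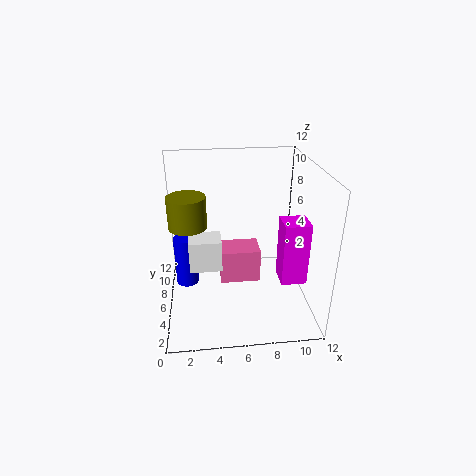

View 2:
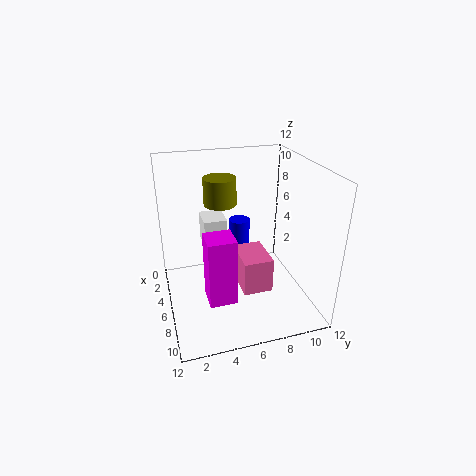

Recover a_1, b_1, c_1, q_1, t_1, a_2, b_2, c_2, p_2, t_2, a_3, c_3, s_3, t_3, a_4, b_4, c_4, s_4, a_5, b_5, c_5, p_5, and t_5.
a_1 = 4.5; b_1 = 6; c_1 = 1.5; q_1 = 2.5; t_1 = 3; a_2 = 9; b_2 = 2.5; c_2 = 3.5; p_2 = 2; t_2 = 5; a_3 = 2; c_3 = 7.5; s_3 = 1.5; t_3 = 2.5; a_4 = 1.5; b_4 = 7.5; c_4 = 1; s_4 = 1; a_5 = 2; b_5 = 3.5; c_5 = 4.5; p_5 = 2.5; t_5 = 2.5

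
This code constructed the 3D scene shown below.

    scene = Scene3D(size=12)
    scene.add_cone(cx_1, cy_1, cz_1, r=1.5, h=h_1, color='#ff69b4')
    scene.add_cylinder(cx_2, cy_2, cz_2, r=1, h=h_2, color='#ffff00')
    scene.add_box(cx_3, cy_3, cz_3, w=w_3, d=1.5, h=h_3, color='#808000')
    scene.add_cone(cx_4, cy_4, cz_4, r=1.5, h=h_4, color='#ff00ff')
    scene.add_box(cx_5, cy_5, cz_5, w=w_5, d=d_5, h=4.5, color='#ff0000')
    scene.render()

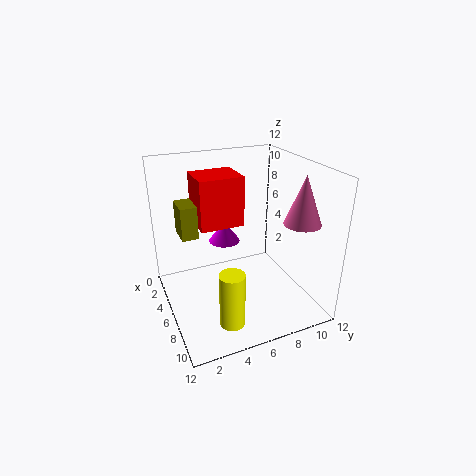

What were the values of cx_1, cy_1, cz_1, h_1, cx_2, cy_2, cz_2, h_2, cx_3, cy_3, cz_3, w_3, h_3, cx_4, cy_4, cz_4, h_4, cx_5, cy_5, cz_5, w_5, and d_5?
cx_1 = 8.5, cy_1 = 10.5, cz_1 = 7.5, h_1 = 4, cx_2 = 9.5, cy_2 = 4, cz_2 = 0.5, h_2 = 4.5, cx_3 = 0.5, cy_3 = 2, cz_3 = 5, w_3 = 2.5, h_3 = 3, cx_4 = 1.5, cy_4 = 6.5, cz_4 = 3.5, h_4 = 2, cx_5 = 0.5, cy_5 = 3.5, cz_5 = 6, w_5 = 3.5, d_5 = 4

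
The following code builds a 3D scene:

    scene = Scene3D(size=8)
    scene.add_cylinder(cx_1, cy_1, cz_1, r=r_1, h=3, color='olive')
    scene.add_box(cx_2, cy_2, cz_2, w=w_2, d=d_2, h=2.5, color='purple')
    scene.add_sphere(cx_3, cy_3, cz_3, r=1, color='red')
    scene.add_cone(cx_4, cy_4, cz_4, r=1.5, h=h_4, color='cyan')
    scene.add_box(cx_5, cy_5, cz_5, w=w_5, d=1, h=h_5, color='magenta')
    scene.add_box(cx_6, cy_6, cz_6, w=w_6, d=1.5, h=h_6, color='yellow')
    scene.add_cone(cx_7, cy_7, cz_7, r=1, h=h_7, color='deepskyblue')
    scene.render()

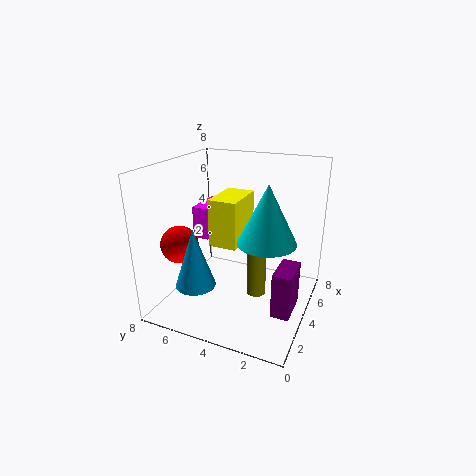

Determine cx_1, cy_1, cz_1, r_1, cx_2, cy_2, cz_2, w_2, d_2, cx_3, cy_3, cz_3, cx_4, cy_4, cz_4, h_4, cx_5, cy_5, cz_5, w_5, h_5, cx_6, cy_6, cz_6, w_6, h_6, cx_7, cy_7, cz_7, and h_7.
cx_1 = 3, cy_1 = 2.5, cz_1 = 1.5, r_1 = 0.5, cx_2 = 2.5, cy_2 = 0.5, cz_2 = 0.5, w_2 = 2, d_2 = 1, cx_3 = 2, cy_3 = 6.5, cz_3 = 4, cx_4 = 3, cy_4 = 2, cz_4 = 4.5, h_4 = 3, cx_5 = 5, cy_5 = 6.5, cz_5 = 3, w_5 = 2.5, h_5 = 2, cx_6 = 2.5, cy_6 = 3.5, cz_6 = 4, w_6 = 2.5, h_6 = 2.5, cx_7 = 1, cy_7 = 5, cz_7 = 2.5, h_7 = 3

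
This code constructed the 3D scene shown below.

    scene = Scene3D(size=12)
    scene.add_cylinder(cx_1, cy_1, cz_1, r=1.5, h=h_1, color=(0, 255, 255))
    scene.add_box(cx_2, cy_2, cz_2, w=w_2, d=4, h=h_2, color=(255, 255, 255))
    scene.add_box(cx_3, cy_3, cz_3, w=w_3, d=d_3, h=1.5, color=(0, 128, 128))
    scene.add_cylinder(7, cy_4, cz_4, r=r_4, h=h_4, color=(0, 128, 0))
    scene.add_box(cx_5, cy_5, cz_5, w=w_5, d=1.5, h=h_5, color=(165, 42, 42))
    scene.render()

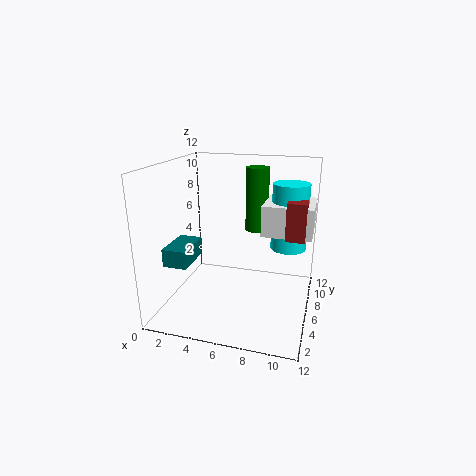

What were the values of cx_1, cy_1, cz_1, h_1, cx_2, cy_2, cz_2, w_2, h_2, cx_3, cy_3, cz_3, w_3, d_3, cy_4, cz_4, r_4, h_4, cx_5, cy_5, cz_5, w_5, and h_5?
cx_1 = 10
cy_1 = 7.5
cz_1 = 5
h_1 = 5.5
cx_2 = 8
cy_2 = 5.5
cz_2 = 6.5
w_2 = 4
h_2 = 2.5
cx_3 = 0.5
cy_3 = 3
cz_3 = 4
w_3 = 2
d_3 = 3.5
cy_4 = 8.5
cz_4 = 6
r_4 = 1
h_4 = 5.5
cx_5 = 10
cy_5 = 5
cz_5 = 6.5
w_5 = 1.5
h_5 = 3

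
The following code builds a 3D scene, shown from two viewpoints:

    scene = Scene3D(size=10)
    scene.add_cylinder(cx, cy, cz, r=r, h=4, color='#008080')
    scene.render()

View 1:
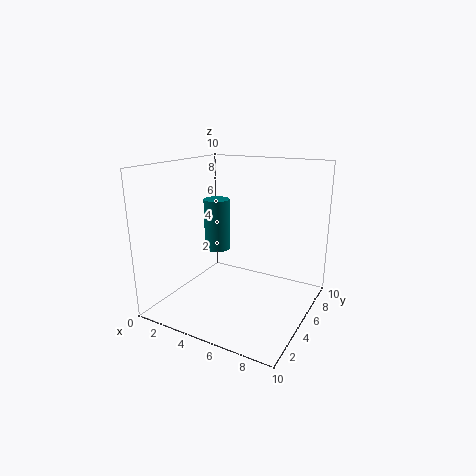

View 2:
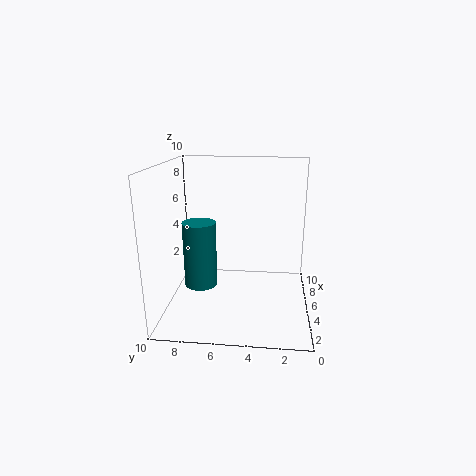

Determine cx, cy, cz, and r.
cx = 2, cy = 7, cz = 3, r = 1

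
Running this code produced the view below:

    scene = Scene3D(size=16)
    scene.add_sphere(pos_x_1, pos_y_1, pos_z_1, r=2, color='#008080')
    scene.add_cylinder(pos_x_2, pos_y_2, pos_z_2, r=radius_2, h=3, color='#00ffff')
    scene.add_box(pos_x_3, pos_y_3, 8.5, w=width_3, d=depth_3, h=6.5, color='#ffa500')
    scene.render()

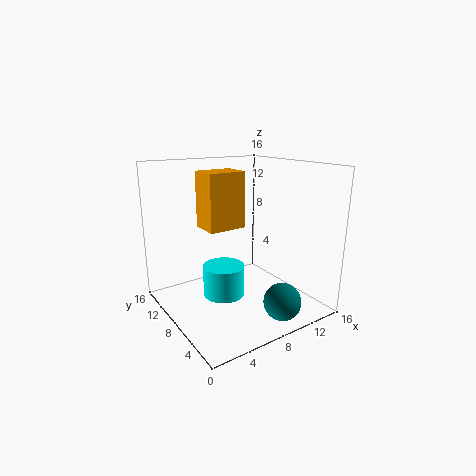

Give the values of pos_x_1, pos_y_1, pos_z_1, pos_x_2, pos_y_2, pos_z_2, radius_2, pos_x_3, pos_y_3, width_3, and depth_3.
pos_x_1 = 10
pos_y_1 = 2.5
pos_z_1 = 2
pos_x_2 = 4
pos_y_2 = 4.5
pos_z_2 = 4
radius_2 = 2
pos_x_3 = 5.5
pos_y_3 = 9.5
width_3 = 4.5
depth_3 = 3.5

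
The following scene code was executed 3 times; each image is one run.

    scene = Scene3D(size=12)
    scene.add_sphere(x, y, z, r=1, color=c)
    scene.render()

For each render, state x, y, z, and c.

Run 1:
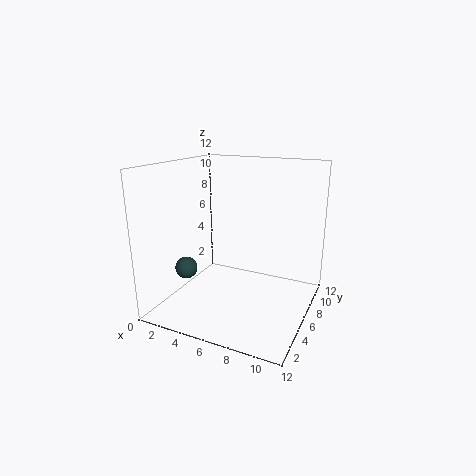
x = 1
y = 5.5
z = 2.5
c = 'darkslategray'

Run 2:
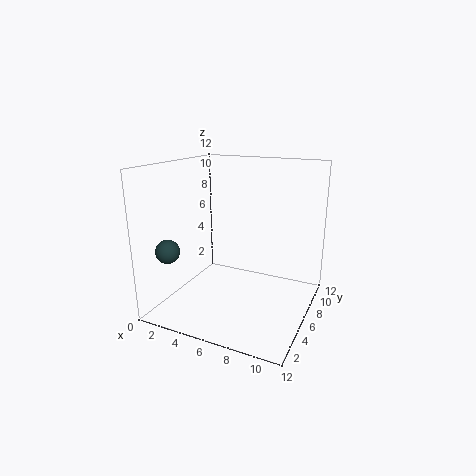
x = 1
y = 3
z = 5
c = 'darkslategray'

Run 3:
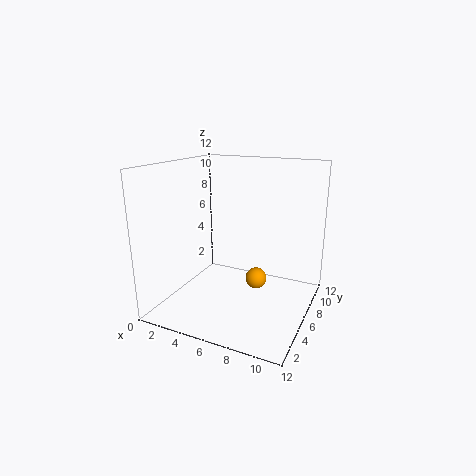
x = 6.5
y = 9
z = 1
c = 'orange'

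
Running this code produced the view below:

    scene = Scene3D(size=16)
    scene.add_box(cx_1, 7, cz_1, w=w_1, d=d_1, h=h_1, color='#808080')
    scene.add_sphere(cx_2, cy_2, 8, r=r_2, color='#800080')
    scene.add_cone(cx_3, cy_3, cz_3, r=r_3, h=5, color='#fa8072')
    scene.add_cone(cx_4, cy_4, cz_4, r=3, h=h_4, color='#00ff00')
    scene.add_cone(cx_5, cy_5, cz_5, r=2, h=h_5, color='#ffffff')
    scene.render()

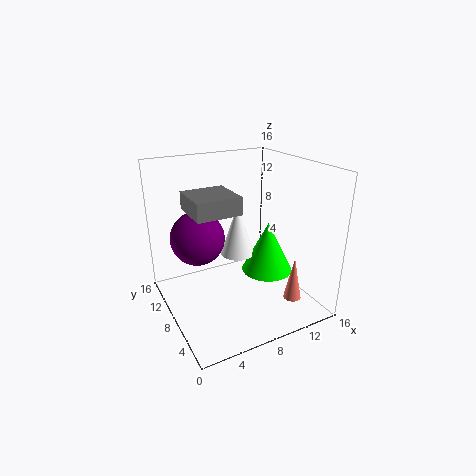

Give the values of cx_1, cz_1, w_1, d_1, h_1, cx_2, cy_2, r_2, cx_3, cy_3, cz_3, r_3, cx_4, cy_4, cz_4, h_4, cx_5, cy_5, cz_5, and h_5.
cx_1 = 3
cz_1 = 11
w_1 = 5
d_1 = 5
h_1 = 2
cx_2 = 4
cy_2 = 10
r_2 = 3
cx_3 = 13
cy_3 = 4
cz_3 = 1
r_3 = 1
cx_4 = 12
cy_4 = 8
cz_4 = 3
h_4 = 6
cx_5 = 9
cy_5 = 10
cz_5 = 5
h_5 = 6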